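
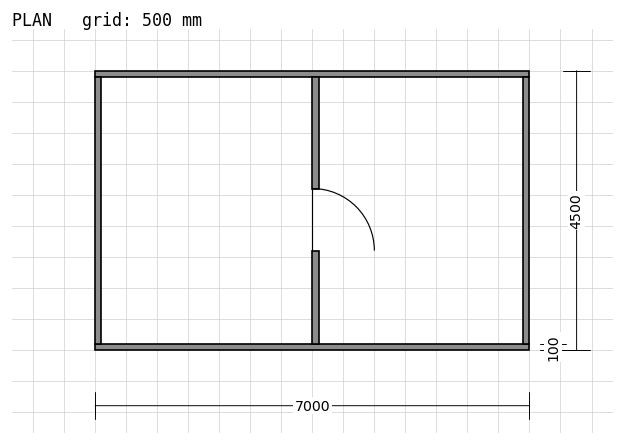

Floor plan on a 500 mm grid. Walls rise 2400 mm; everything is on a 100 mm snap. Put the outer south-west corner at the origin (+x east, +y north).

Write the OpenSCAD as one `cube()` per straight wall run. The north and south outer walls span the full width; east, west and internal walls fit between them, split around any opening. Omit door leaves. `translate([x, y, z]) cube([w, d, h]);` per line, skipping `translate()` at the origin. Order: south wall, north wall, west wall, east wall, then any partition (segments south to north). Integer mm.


cube([7000, 100, 2400]);
translate([0, 4400, 0]) cube([7000, 100, 2400]);
translate([0, 100, 0]) cube([100, 4300, 2400]);
translate([6900, 100, 0]) cube([100, 4300, 2400]);
translate([3500, 100, 0]) cube([100, 1500, 2400]);
translate([3500, 2600, 0]) cube([100, 1800, 2400]);


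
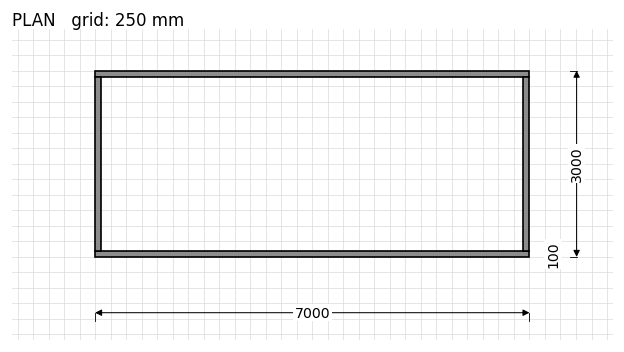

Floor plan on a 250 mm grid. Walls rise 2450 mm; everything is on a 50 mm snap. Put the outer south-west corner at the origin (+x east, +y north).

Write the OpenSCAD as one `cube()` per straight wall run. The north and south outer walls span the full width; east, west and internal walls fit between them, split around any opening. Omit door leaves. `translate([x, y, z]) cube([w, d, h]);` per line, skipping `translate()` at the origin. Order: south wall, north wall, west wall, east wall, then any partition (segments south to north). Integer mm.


cube([7000, 100, 2450]);
translate([0, 2900, 0]) cube([7000, 100, 2450]);
translate([0, 100, 0]) cube([100, 2800, 2450]);
translate([6900, 100, 0]) cube([100, 2800, 2450]);


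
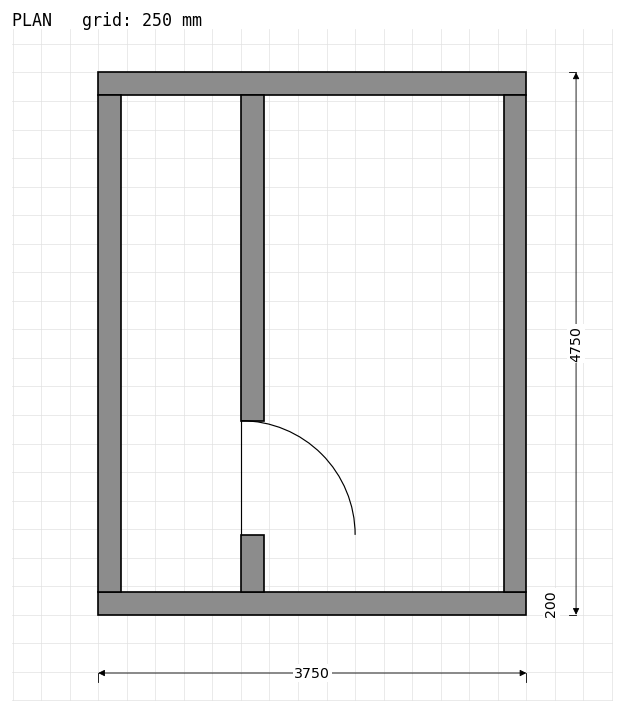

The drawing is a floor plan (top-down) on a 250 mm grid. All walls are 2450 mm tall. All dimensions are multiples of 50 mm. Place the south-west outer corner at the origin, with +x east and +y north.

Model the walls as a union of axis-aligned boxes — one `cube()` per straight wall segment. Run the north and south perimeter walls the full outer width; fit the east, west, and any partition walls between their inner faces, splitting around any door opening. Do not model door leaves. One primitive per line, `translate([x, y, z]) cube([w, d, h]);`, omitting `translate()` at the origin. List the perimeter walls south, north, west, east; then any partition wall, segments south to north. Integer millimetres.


cube([3750, 200, 2450]);
translate([0, 4550, 0]) cube([3750, 200, 2450]);
translate([0, 200, 0]) cube([200, 4350, 2450]);
translate([3550, 200, 0]) cube([200, 4350, 2450]);
translate([1250, 200, 0]) cube([200, 500, 2450]);
translate([1250, 1700, 0]) cube([200, 2850, 2450]);


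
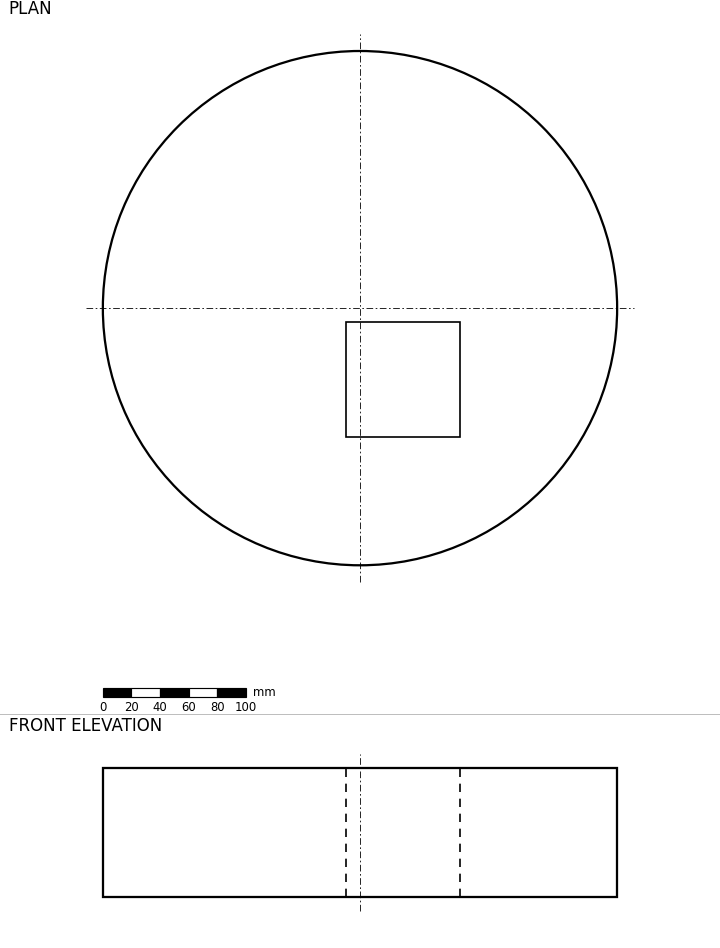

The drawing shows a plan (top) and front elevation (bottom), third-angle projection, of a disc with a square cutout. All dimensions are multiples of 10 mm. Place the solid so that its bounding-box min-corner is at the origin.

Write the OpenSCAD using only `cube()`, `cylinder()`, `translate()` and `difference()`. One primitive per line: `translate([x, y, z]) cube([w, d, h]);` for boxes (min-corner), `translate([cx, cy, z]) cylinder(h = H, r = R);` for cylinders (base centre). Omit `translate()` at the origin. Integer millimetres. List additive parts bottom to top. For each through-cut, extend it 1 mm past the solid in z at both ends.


difference() {
  translate([180, 180, 0]) cylinder(h = 90, r = 180);
  translate([170, 90, -1]) cube([80, 80, 92]);
}


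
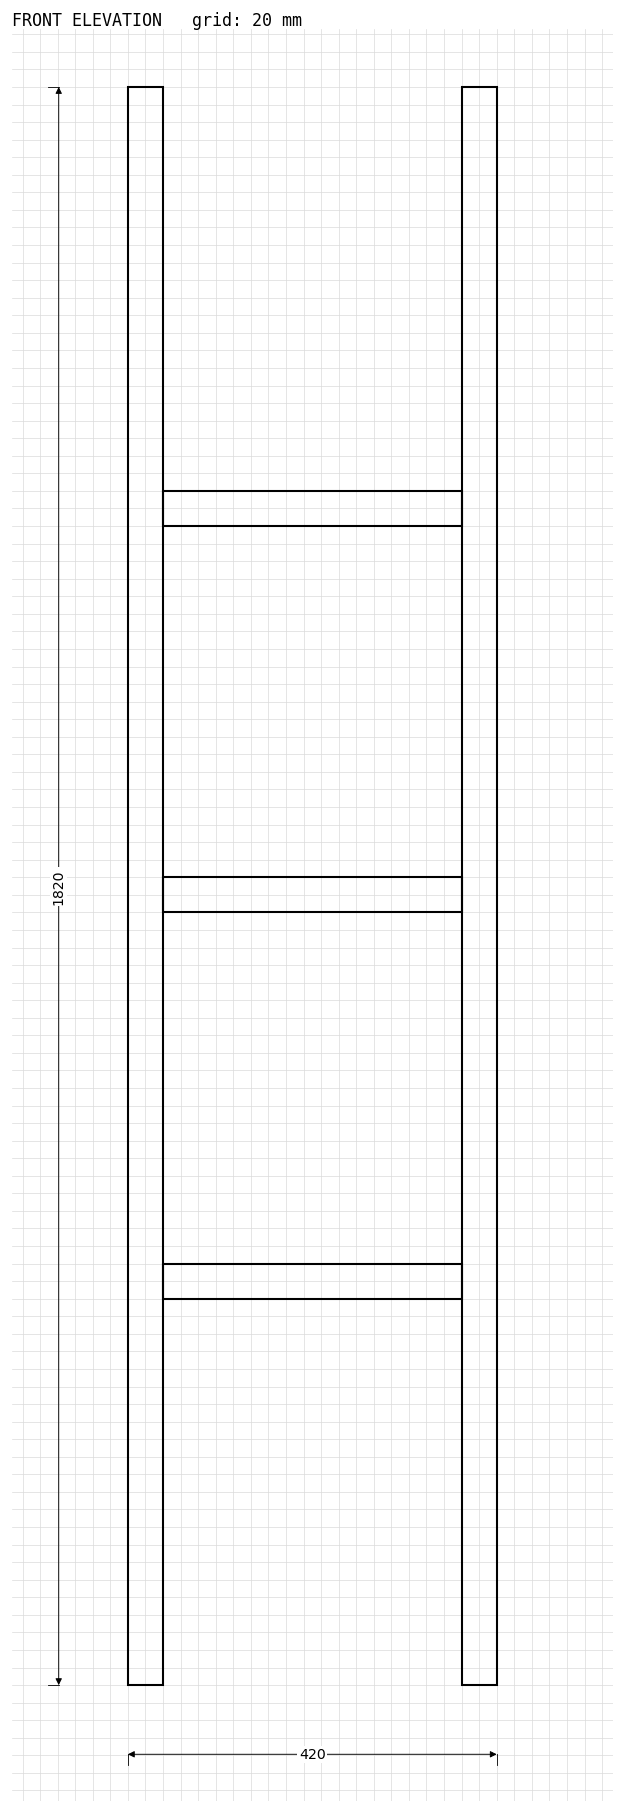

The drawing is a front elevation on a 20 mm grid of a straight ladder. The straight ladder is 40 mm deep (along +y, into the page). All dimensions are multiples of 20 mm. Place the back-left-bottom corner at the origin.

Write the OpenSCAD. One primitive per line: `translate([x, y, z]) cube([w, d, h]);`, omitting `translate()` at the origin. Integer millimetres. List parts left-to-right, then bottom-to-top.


cube([40, 40, 1820]);
translate([40, 0, 440]) cube([340, 40, 40]);
translate([40, 0, 880]) cube([340, 40, 40]);
translate([40, 0, 1320]) cube([340, 40, 40]);
translate([380, 0, 0]) cube([40, 40, 1820]);


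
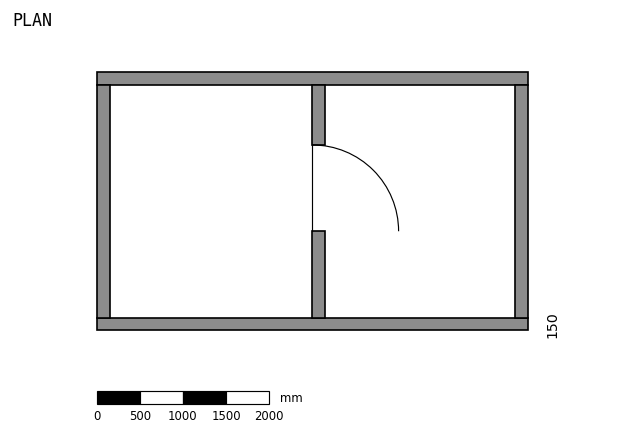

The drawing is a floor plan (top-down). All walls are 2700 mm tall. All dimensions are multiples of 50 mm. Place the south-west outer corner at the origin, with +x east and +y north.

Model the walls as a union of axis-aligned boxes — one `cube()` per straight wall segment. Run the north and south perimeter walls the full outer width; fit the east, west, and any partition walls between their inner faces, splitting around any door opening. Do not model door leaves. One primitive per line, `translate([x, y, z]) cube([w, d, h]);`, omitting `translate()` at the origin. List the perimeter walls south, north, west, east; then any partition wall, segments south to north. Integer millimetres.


cube([5000, 150, 2700]);
translate([0, 2850, 0]) cube([5000, 150, 2700]);
translate([0, 150, 0]) cube([150, 2700, 2700]);
translate([4850, 150, 0]) cube([150, 2700, 2700]);
translate([2500, 150, 0]) cube([150, 1000, 2700]);
translate([2500, 2150, 0]) cube([150, 700, 2700]);


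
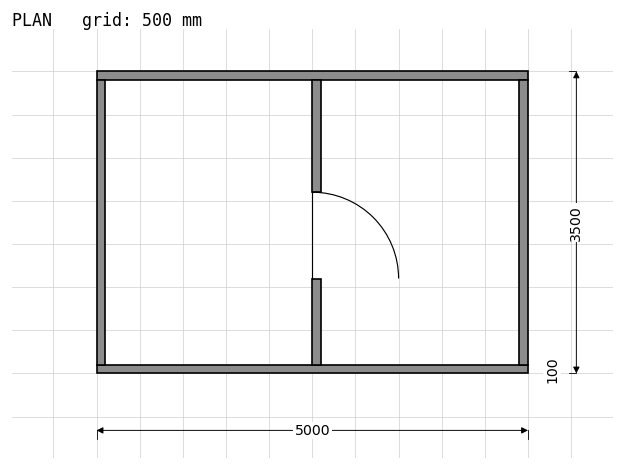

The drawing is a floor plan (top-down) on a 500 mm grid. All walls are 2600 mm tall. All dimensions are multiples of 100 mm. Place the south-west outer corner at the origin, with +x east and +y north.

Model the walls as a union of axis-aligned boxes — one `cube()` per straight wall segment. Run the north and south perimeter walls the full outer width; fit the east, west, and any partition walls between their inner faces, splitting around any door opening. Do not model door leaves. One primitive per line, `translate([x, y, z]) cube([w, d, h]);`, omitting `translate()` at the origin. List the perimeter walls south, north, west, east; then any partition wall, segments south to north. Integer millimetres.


cube([5000, 100, 2600]);
translate([0, 3400, 0]) cube([5000, 100, 2600]);
translate([0, 100, 0]) cube([100, 3300, 2600]);
translate([4900, 100, 0]) cube([100, 3300, 2600]);
translate([2500, 100, 0]) cube([100, 1000, 2600]);
translate([2500, 2100, 0]) cube([100, 1300, 2600]);


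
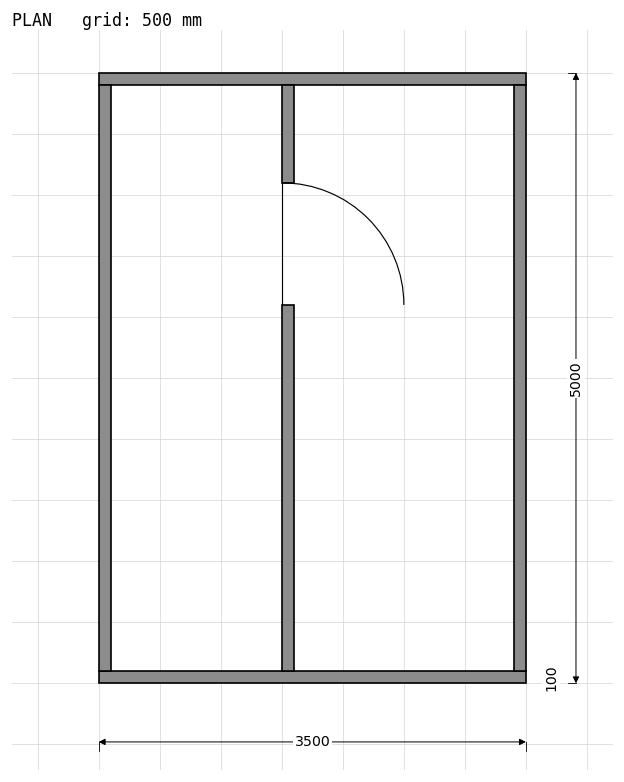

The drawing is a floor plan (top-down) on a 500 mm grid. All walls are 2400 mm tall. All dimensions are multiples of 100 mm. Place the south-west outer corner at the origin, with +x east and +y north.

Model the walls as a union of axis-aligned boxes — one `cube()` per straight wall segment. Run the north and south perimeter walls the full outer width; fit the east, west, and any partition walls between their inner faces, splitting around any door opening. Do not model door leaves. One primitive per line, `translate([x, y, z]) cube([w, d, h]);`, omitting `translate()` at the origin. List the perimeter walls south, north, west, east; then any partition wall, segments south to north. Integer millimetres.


cube([3500, 100, 2400]);
translate([0, 4900, 0]) cube([3500, 100, 2400]);
translate([0, 100, 0]) cube([100, 4800, 2400]);
translate([3400, 100, 0]) cube([100, 4800, 2400]);
translate([1500, 100, 0]) cube([100, 3000, 2400]);
translate([1500, 4100, 0]) cube([100, 800, 2400]);


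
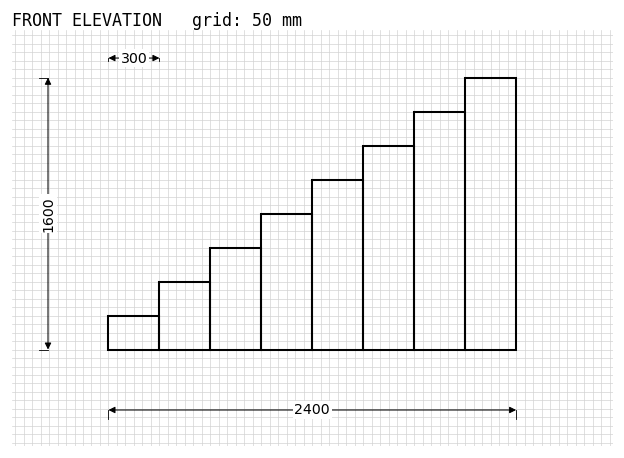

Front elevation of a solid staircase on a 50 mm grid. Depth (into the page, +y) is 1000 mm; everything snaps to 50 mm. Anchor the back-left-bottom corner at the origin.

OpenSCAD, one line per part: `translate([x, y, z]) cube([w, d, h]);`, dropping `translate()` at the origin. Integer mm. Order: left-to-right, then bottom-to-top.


cube([300, 1000, 200]);
translate([300, 0, 0]) cube([300, 1000, 400]);
translate([600, 0, 0]) cube([300, 1000, 600]);
translate([900, 0, 0]) cube([300, 1000, 800]);
translate([1200, 0, 0]) cube([300, 1000, 1000]);
translate([1500, 0, 0]) cube([300, 1000, 1200]);
translate([1800, 0, 0]) cube([300, 1000, 1400]);
translate([2100, 0, 0]) cube([300, 1000, 1600]);


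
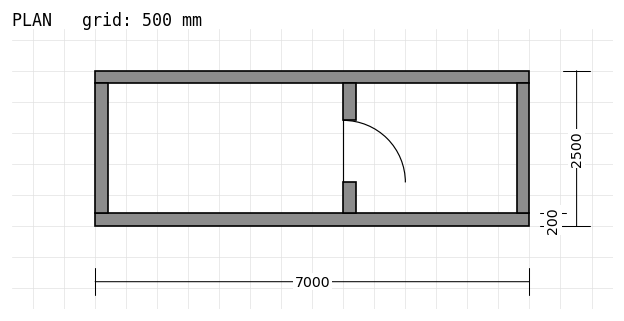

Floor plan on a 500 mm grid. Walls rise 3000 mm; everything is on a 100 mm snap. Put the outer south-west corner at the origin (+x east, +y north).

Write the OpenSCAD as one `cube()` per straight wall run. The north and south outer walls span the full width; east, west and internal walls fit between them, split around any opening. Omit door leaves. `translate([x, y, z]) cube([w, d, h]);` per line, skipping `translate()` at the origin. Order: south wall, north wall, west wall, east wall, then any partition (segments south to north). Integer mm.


cube([7000, 200, 3000]);
translate([0, 2300, 0]) cube([7000, 200, 3000]);
translate([0, 200, 0]) cube([200, 2100, 3000]);
translate([6800, 200, 0]) cube([200, 2100, 3000]);
translate([4000, 200, 0]) cube([200, 500, 3000]);
translate([4000, 1700, 0]) cube([200, 600, 3000]);


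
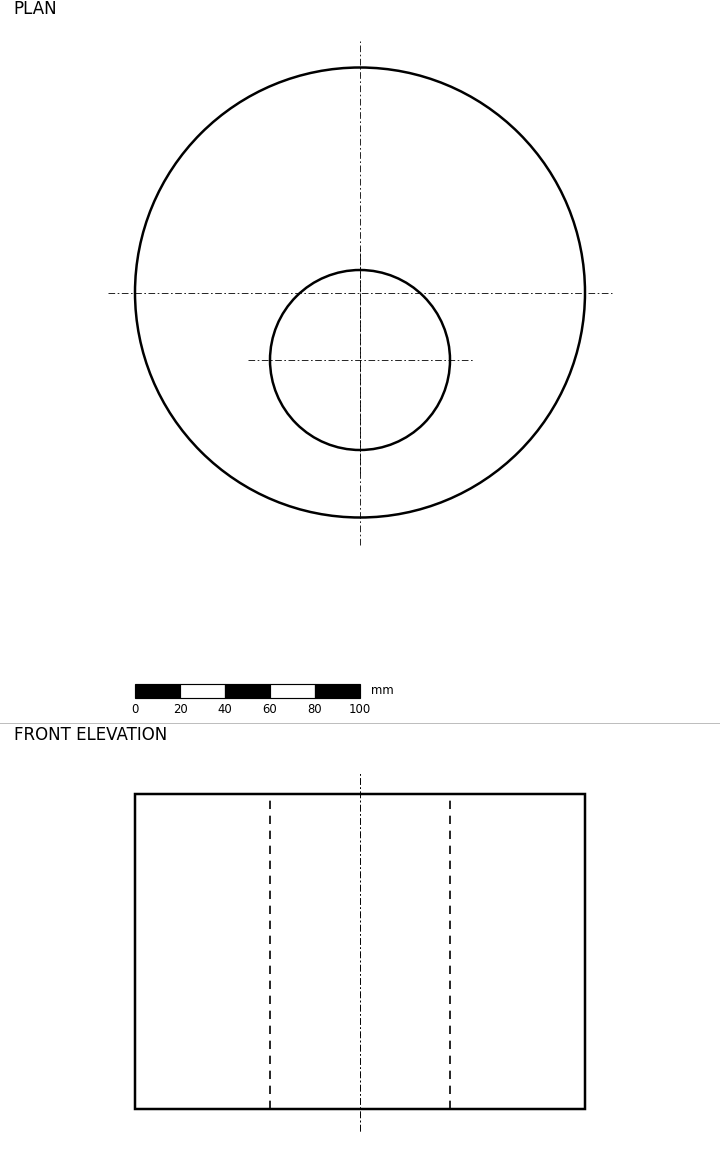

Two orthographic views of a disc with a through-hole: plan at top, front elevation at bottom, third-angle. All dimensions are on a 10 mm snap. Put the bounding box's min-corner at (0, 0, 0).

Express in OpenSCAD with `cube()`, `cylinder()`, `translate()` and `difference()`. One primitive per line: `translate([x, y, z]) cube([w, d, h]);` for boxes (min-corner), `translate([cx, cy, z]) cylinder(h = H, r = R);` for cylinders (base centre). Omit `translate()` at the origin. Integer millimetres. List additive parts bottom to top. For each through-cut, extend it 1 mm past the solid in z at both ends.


difference() {
  translate([100, 100, 0]) cylinder(h = 140, r = 100);
  translate([100, 70, -1]) cylinder(h = 142, r = 40);
}


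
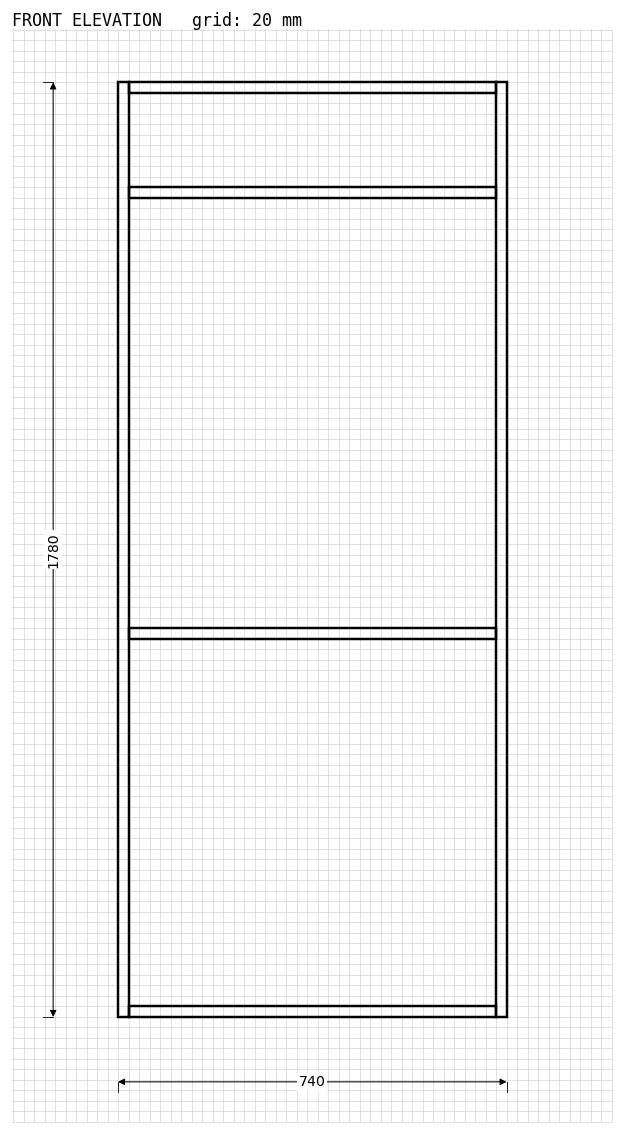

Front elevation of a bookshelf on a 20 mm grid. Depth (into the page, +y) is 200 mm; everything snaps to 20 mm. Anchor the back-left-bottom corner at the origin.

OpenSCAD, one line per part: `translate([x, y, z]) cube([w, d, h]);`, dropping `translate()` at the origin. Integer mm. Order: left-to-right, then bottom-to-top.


cube([20, 200, 1780]);
translate([20, 0, 0]) cube([700, 200, 20]);
translate([20, 0, 720]) cube([700, 200, 20]);
translate([20, 0, 1560]) cube([700, 200, 20]);
translate([20, 0, 1760]) cube([700, 200, 20]);
translate([720, 0, 0]) cube([20, 200, 1780]);


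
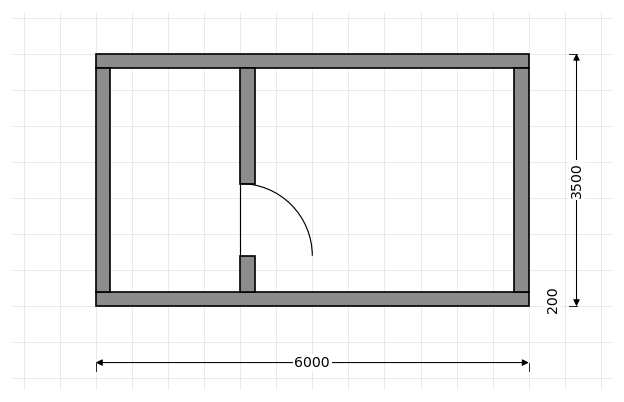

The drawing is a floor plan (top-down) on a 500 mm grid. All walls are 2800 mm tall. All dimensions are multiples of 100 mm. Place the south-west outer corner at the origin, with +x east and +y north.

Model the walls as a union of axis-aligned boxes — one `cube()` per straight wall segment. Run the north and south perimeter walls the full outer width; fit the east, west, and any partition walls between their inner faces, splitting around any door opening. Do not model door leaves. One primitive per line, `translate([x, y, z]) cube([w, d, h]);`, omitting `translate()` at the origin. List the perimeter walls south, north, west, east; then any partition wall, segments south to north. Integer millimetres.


cube([6000, 200, 2800]);
translate([0, 3300, 0]) cube([6000, 200, 2800]);
translate([0, 200, 0]) cube([200, 3100, 2800]);
translate([5800, 200, 0]) cube([200, 3100, 2800]);
translate([2000, 200, 0]) cube([200, 500, 2800]);
translate([2000, 1700, 0]) cube([200, 1600, 2800]);


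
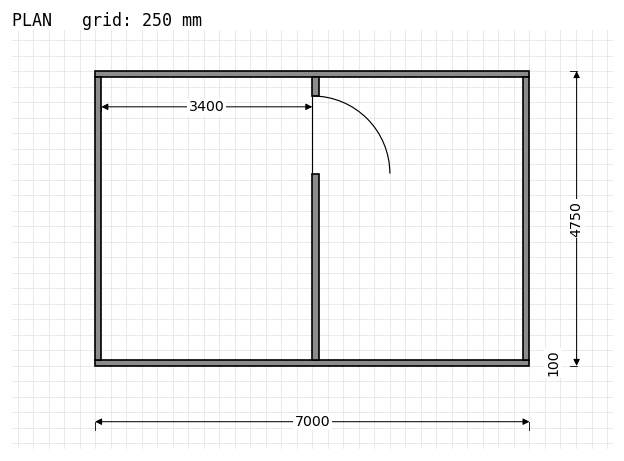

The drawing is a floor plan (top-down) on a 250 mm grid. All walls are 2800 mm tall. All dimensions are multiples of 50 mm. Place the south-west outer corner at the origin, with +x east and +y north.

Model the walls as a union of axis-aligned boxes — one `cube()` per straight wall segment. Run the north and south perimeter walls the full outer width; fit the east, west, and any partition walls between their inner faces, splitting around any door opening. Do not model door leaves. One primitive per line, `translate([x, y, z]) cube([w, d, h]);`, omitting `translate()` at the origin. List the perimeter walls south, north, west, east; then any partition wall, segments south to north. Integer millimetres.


cube([7000, 100, 2800]);
translate([0, 4650, 0]) cube([7000, 100, 2800]);
translate([0, 100, 0]) cube([100, 4550, 2800]);
translate([6900, 100, 0]) cube([100, 4550, 2800]);
translate([3500, 100, 0]) cube([100, 3000, 2800]);
translate([3500, 4350, 0]) cube([100, 300, 2800]);


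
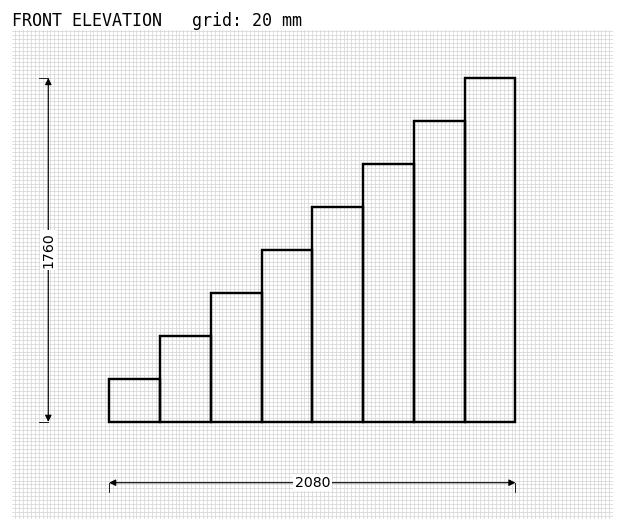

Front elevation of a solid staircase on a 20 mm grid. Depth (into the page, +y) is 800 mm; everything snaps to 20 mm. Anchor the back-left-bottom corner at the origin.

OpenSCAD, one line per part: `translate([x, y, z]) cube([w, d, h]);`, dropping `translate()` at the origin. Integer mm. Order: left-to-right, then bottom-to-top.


cube([260, 800, 220]);
translate([260, 0, 0]) cube([260, 800, 440]);
translate([520, 0, 0]) cube([260, 800, 660]);
translate([780, 0, 0]) cube([260, 800, 880]);
translate([1040, 0, 0]) cube([260, 800, 1100]);
translate([1300, 0, 0]) cube([260, 800, 1320]);
translate([1560, 0, 0]) cube([260, 800, 1540]);
translate([1820, 0, 0]) cube([260, 800, 1760]);


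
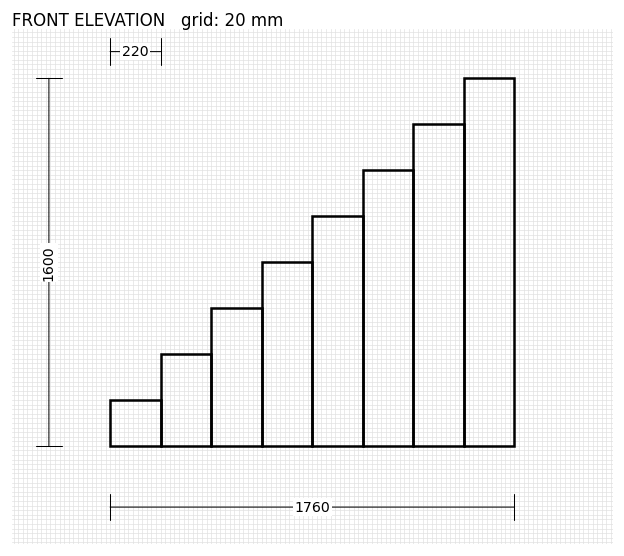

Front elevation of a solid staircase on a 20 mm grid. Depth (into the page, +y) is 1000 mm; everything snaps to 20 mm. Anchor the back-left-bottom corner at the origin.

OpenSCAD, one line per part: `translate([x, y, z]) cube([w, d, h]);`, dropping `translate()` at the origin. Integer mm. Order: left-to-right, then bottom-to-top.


cube([220, 1000, 200]);
translate([220, 0, 0]) cube([220, 1000, 400]);
translate([440, 0, 0]) cube([220, 1000, 600]);
translate([660, 0, 0]) cube([220, 1000, 800]);
translate([880, 0, 0]) cube([220, 1000, 1000]);
translate([1100, 0, 0]) cube([220, 1000, 1200]);
translate([1320, 0, 0]) cube([220, 1000, 1400]);
translate([1540, 0, 0]) cube([220, 1000, 1600]);


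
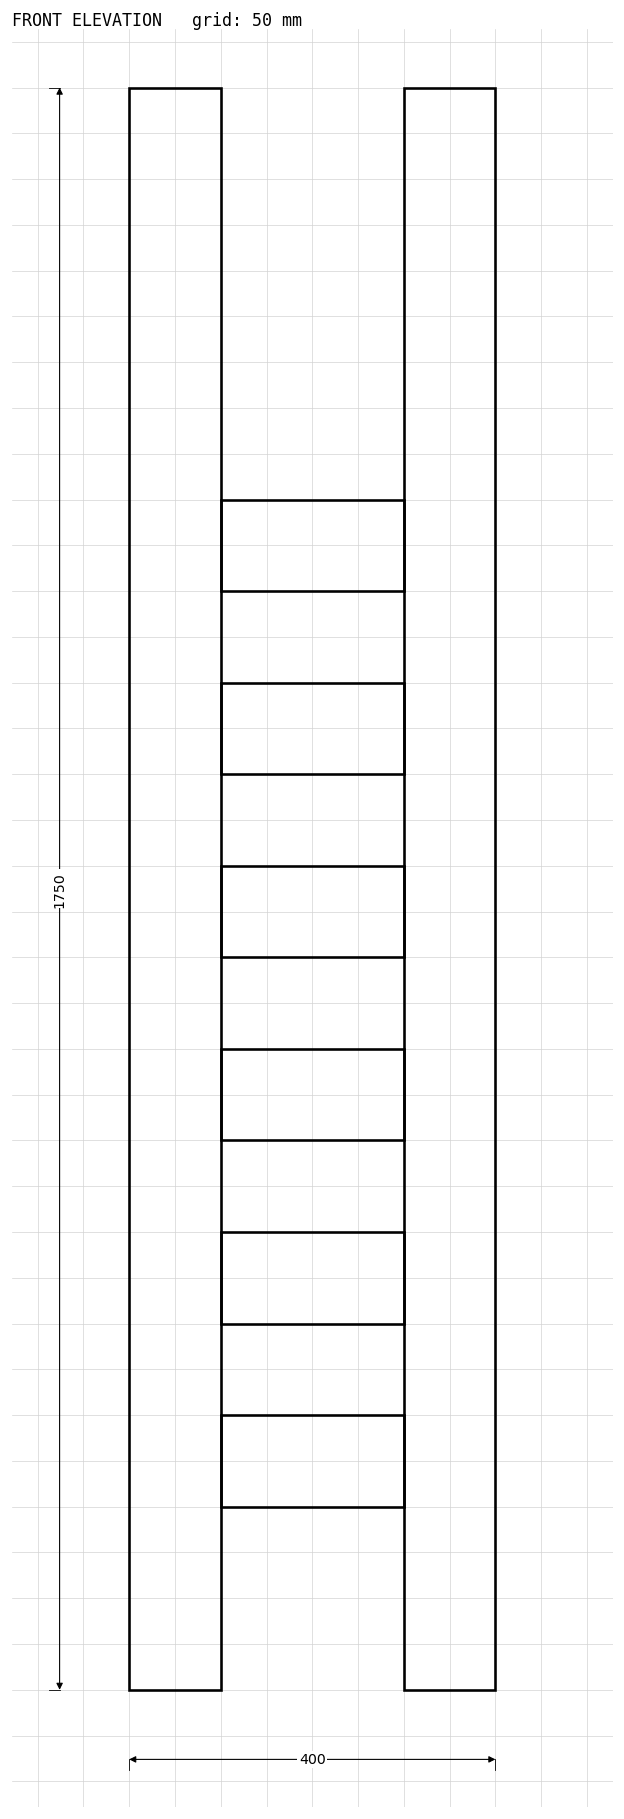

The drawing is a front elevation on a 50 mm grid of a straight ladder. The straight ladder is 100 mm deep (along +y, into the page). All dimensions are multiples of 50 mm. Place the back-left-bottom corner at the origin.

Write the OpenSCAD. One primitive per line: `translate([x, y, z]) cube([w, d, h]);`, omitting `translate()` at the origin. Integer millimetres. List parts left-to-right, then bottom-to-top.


cube([100, 100, 1750]);
translate([100, 0, 200]) cube([200, 100, 100]);
translate([100, 0, 400]) cube([200, 100, 100]);
translate([100, 0, 600]) cube([200, 100, 100]);
translate([100, 0, 800]) cube([200, 100, 100]);
translate([100, 0, 1000]) cube([200, 100, 100]);
translate([100, 0, 1200]) cube([200, 100, 100]);
translate([300, 0, 0]) cube([100, 100, 1750]);


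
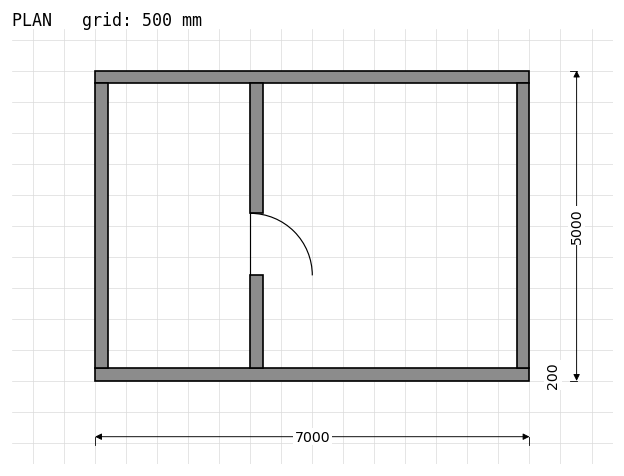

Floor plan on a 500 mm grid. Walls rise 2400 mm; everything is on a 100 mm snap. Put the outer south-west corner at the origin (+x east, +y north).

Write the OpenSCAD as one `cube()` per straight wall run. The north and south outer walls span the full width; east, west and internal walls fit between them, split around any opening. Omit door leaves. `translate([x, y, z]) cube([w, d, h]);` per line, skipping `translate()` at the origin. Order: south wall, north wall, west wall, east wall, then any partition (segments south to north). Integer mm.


cube([7000, 200, 2400]);
translate([0, 4800, 0]) cube([7000, 200, 2400]);
translate([0, 200, 0]) cube([200, 4600, 2400]);
translate([6800, 200, 0]) cube([200, 4600, 2400]);
translate([2500, 200, 0]) cube([200, 1500, 2400]);
translate([2500, 2700, 0]) cube([200, 2100, 2400]);


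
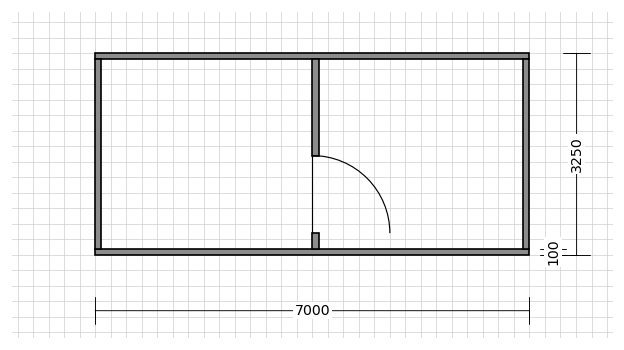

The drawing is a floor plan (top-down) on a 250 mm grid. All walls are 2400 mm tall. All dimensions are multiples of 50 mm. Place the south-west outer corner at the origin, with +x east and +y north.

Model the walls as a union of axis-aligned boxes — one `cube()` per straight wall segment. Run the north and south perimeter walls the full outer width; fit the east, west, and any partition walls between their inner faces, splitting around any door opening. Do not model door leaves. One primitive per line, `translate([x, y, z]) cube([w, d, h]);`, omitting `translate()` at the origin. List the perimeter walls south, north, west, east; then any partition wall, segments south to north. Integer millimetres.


cube([7000, 100, 2400]);
translate([0, 3150, 0]) cube([7000, 100, 2400]);
translate([0, 100, 0]) cube([100, 3050, 2400]);
translate([6900, 100, 0]) cube([100, 3050, 2400]);
translate([3500, 100, 0]) cube([100, 250, 2400]);
translate([3500, 1600, 0]) cube([100, 1550, 2400]);


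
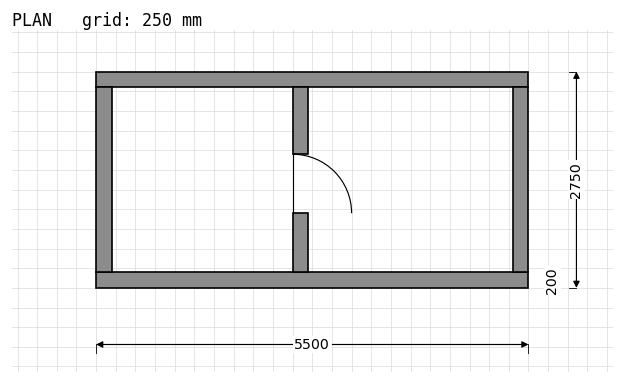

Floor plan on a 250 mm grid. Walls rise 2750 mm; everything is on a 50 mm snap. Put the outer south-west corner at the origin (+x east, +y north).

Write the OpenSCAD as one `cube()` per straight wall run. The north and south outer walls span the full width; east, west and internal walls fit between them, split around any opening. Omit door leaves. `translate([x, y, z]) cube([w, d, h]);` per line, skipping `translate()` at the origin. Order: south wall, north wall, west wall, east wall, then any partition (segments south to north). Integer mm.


cube([5500, 200, 2750]);
translate([0, 2550, 0]) cube([5500, 200, 2750]);
translate([0, 200, 0]) cube([200, 2350, 2750]);
translate([5300, 200, 0]) cube([200, 2350, 2750]);
translate([2500, 200, 0]) cube([200, 750, 2750]);
translate([2500, 1700, 0]) cube([200, 850, 2750]);


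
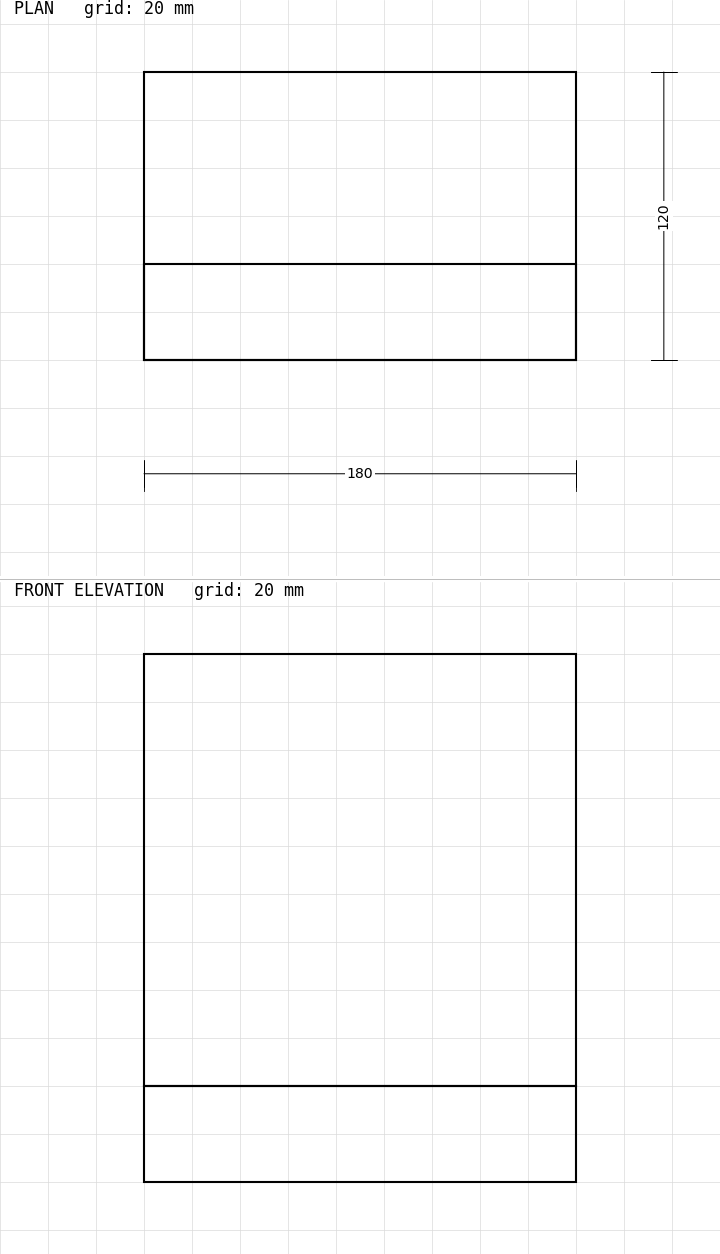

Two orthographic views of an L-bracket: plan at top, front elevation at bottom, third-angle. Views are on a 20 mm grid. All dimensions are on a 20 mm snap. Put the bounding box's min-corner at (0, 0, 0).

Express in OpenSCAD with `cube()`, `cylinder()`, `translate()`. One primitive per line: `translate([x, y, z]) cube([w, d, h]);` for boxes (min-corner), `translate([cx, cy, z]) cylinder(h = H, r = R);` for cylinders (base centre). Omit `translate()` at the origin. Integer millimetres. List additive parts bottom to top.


cube([180, 120, 40]);
translate([0, 0, 40]) cube([180, 40, 180]);


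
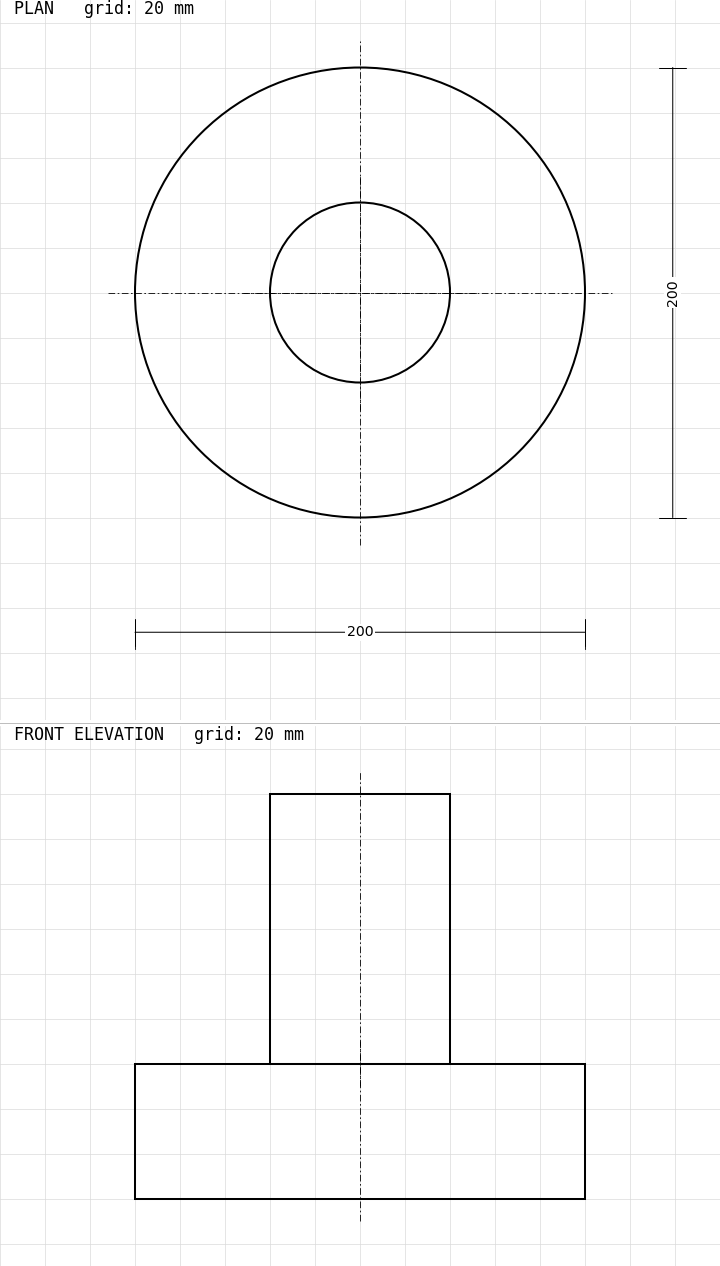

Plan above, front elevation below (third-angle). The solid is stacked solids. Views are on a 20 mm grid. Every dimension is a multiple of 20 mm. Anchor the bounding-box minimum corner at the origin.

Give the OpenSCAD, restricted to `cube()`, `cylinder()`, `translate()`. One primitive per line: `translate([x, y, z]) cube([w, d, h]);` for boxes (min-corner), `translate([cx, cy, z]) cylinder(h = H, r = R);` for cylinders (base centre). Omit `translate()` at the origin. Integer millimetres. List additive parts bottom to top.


translate([100, 100, 0]) cylinder(h = 60, r = 100);
translate([100, 100, 60]) cylinder(h = 120, r = 40);


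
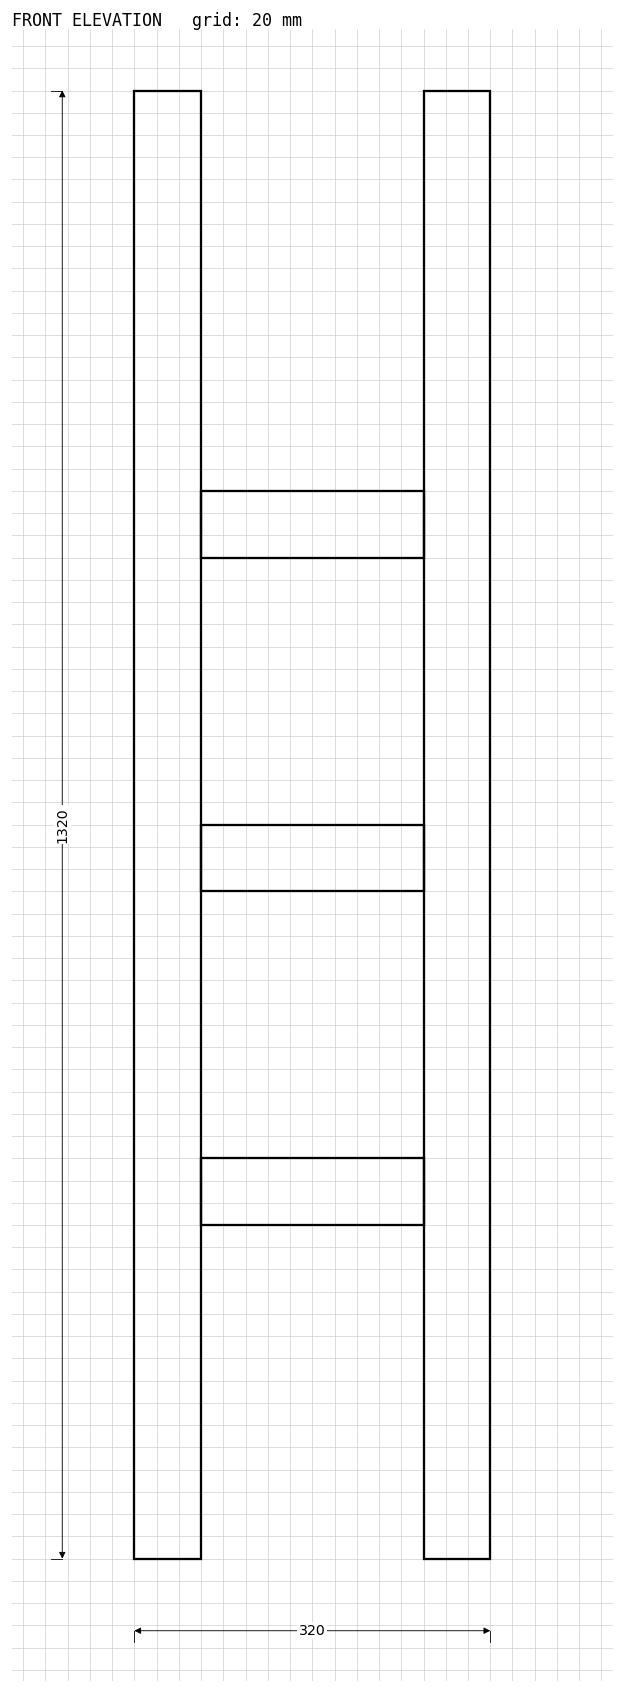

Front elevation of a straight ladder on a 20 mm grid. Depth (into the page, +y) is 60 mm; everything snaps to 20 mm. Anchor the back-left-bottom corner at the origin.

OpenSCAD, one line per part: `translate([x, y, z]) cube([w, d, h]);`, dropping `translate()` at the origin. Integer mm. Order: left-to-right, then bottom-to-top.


cube([60, 60, 1320]);
translate([60, 0, 300]) cube([200, 60, 60]);
translate([60, 0, 600]) cube([200, 60, 60]);
translate([60, 0, 900]) cube([200, 60, 60]);
translate([260, 0, 0]) cube([60, 60, 1320]);


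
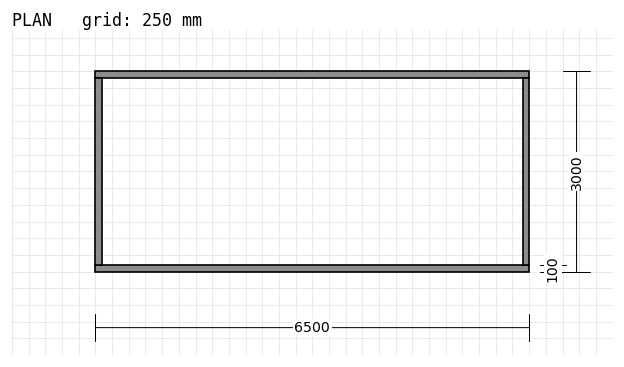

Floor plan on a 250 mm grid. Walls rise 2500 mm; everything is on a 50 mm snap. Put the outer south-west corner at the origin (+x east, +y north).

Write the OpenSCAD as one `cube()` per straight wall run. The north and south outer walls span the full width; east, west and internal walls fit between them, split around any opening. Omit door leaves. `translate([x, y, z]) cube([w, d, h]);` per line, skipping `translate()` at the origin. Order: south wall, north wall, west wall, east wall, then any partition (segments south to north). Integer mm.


cube([6500, 100, 2500]);
translate([0, 2900, 0]) cube([6500, 100, 2500]);
translate([0, 100, 0]) cube([100, 2800, 2500]);
translate([6400, 100, 0]) cube([100, 2800, 2500]);


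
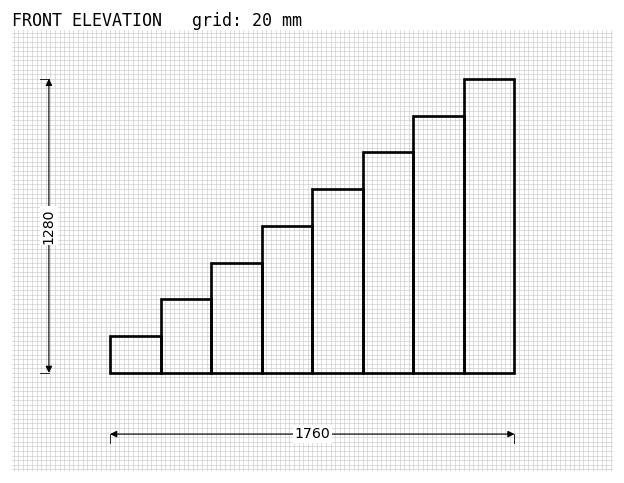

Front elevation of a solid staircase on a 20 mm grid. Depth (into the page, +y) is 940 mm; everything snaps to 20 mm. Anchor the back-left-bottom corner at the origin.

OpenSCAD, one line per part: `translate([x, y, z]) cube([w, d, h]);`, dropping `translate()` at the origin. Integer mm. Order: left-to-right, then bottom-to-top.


cube([220, 940, 160]);
translate([220, 0, 0]) cube([220, 940, 320]);
translate([440, 0, 0]) cube([220, 940, 480]);
translate([660, 0, 0]) cube([220, 940, 640]);
translate([880, 0, 0]) cube([220, 940, 800]);
translate([1100, 0, 0]) cube([220, 940, 960]);
translate([1320, 0, 0]) cube([220, 940, 1120]);
translate([1540, 0, 0]) cube([220, 940, 1280]);


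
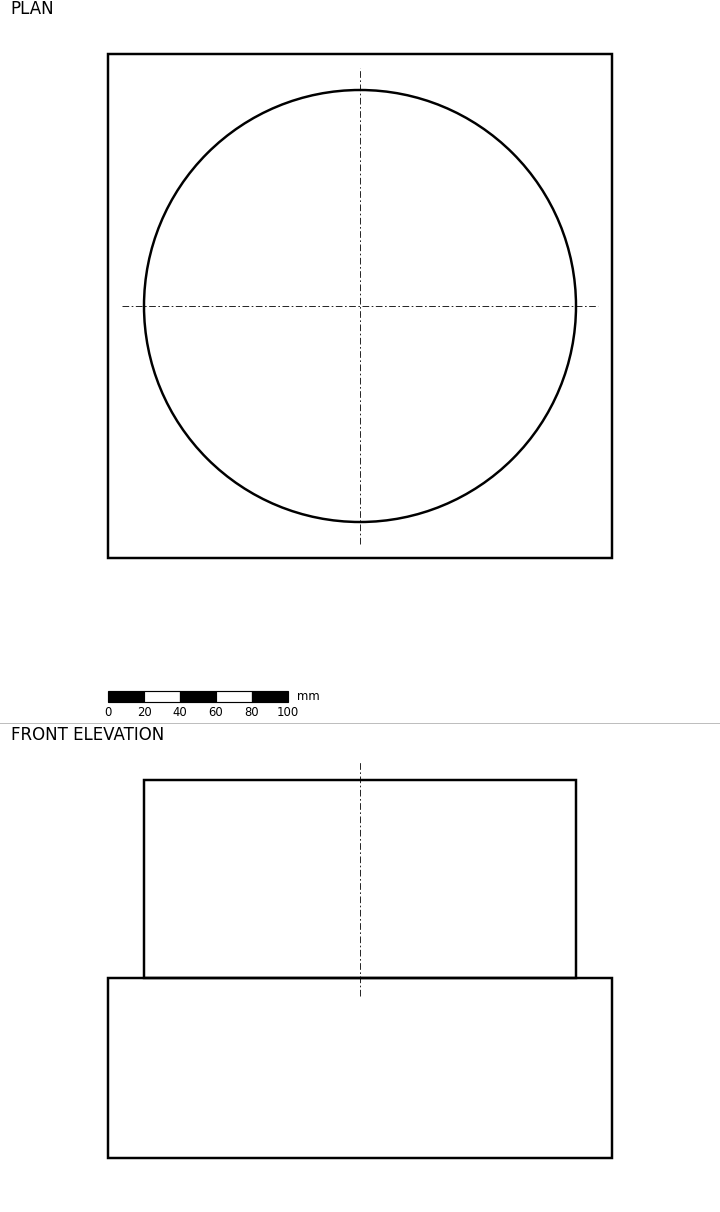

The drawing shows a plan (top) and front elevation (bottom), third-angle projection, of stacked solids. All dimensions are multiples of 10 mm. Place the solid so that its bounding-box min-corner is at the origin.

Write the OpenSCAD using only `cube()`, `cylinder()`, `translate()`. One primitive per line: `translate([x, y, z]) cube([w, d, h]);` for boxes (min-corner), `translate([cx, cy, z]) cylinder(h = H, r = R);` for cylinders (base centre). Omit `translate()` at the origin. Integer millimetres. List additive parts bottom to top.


cube([280, 280, 100]);
translate([140, 140, 100]) cylinder(h = 110, r = 120);


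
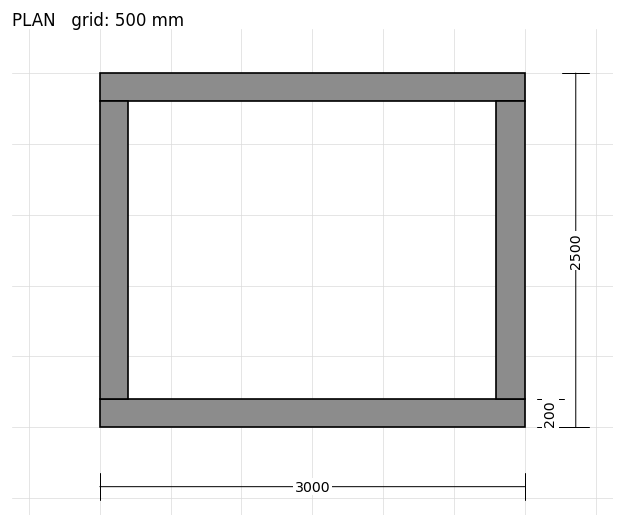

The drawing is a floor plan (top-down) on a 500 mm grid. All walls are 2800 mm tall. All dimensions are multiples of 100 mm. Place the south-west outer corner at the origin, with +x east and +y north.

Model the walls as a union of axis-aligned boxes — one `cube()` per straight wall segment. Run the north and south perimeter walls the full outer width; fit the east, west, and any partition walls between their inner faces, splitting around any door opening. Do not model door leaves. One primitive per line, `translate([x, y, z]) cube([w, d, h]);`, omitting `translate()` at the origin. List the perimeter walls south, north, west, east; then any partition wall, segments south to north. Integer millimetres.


cube([3000, 200, 2800]);
translate([0, 2300, 0]) cube([3000, 200, 2800]);
translate([0, 200, 0]) cube([200, 2100, 2800]);
translate([2800, 200, 0]) cube([200, 2100, 2800]);


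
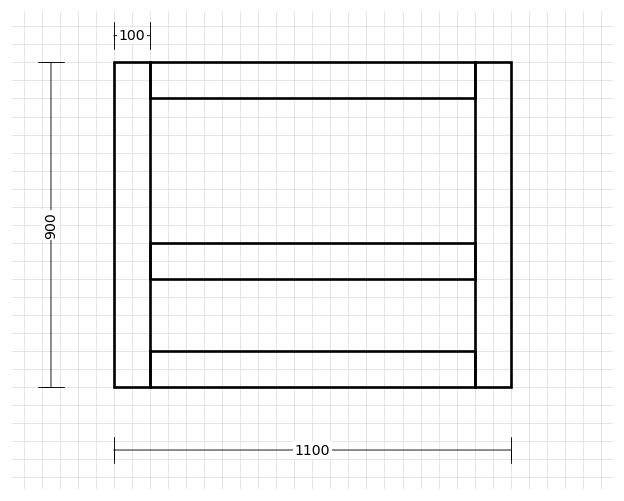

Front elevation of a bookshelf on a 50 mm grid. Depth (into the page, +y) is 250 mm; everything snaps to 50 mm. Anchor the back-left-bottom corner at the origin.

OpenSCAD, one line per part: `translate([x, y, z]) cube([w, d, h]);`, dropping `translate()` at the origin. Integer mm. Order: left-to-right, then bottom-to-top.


cube([100, 250, 900]);
translate([100, 0, 0]) cube([900, 250, 100]);
translate([100, 0, 300]) cube([900, 250, 100]);
translate([100, 0, 800]) cube([900, 250, 100]);
translate([1000, 0, 0]) cube([100, 250, 900]);


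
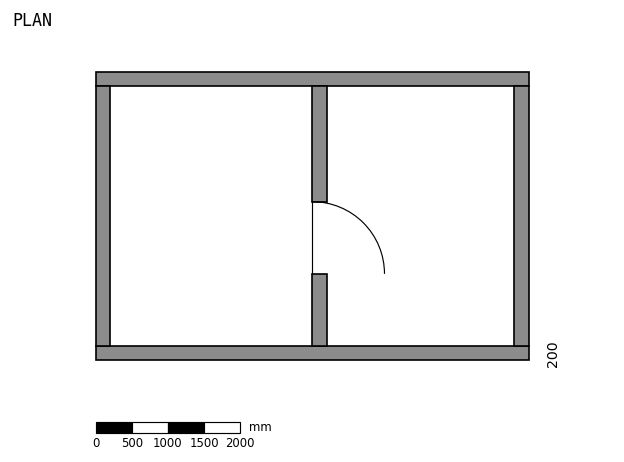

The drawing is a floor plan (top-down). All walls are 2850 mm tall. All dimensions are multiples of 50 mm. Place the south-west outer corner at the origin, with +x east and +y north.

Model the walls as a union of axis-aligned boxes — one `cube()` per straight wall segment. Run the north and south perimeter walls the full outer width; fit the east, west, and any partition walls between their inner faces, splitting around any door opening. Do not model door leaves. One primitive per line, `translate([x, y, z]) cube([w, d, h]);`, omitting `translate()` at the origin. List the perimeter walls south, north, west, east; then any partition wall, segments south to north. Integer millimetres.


cube([6000, 200, 2850]);
translate([0, 3800, 0]) cube([6000, 200, 2850]);
translate([0, 200, 0]) cube([200, 3600, 2850]);
translate([5800, 200, 0]) cube([200, 3600, 2850]);
translate([3000, 200, 0]) cube([200, 1000, 2850]);
translate([3000, 2200, 0]) cube([200, 1600, 2850]);


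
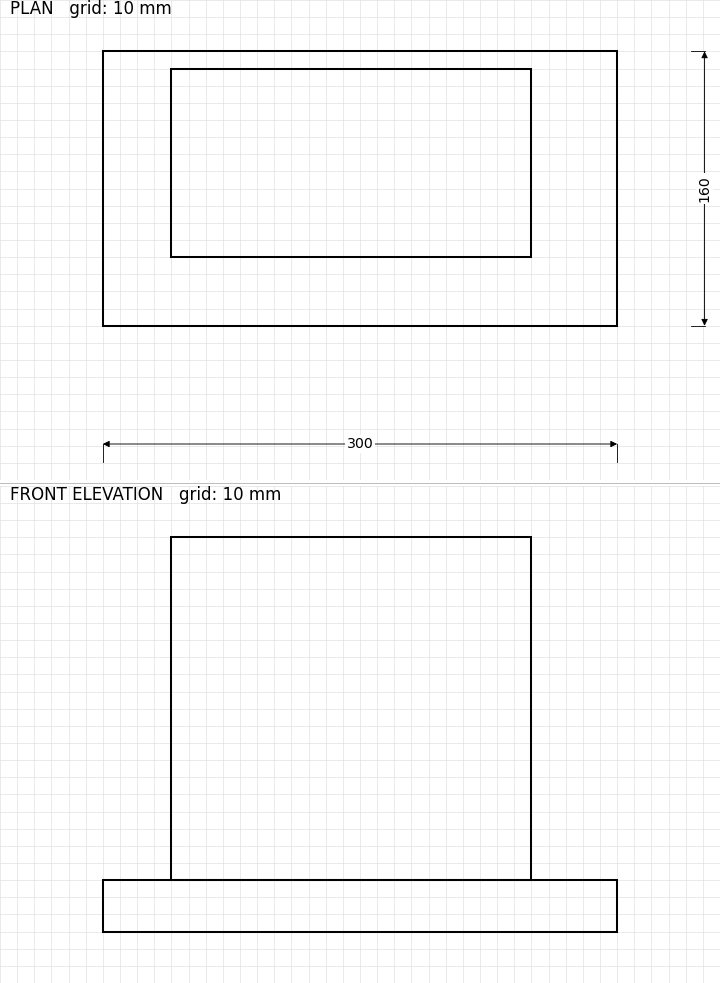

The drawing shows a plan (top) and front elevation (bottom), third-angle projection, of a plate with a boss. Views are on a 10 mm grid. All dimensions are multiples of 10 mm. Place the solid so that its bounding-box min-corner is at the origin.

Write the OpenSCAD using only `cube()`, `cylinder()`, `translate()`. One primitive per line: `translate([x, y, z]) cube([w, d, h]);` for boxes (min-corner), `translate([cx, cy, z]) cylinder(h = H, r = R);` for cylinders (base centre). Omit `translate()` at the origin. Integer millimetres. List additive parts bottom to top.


cube([300, 160, 30]);
translate([40, 40, 30]) cube([210, 110, 200]);


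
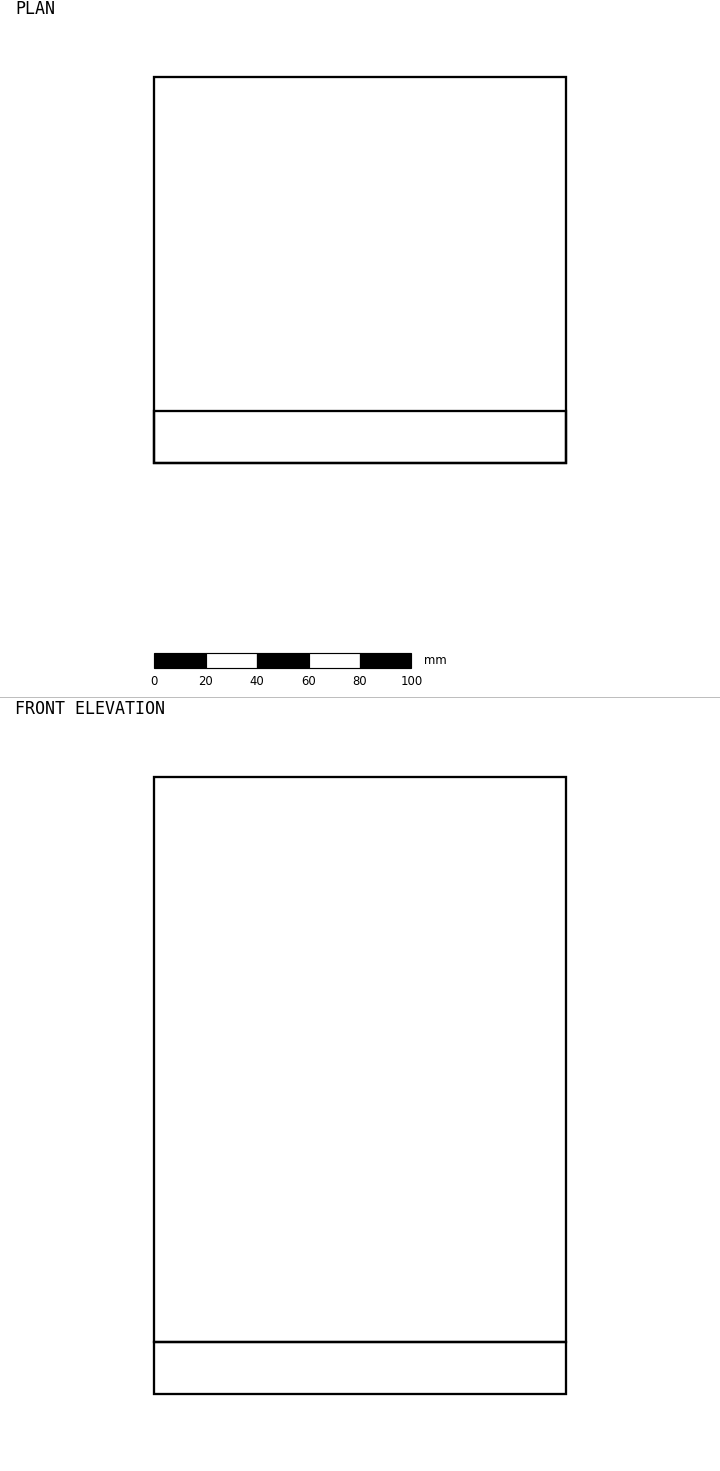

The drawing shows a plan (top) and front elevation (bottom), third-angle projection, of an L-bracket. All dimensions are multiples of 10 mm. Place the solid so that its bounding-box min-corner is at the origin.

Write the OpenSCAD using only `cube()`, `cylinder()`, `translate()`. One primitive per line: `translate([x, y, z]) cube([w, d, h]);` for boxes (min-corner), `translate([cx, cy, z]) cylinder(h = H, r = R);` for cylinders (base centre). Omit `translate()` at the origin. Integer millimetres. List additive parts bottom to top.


cube([160, 150, 20]);
translate([0, 0, 20]) cube([160, 20, 220]);


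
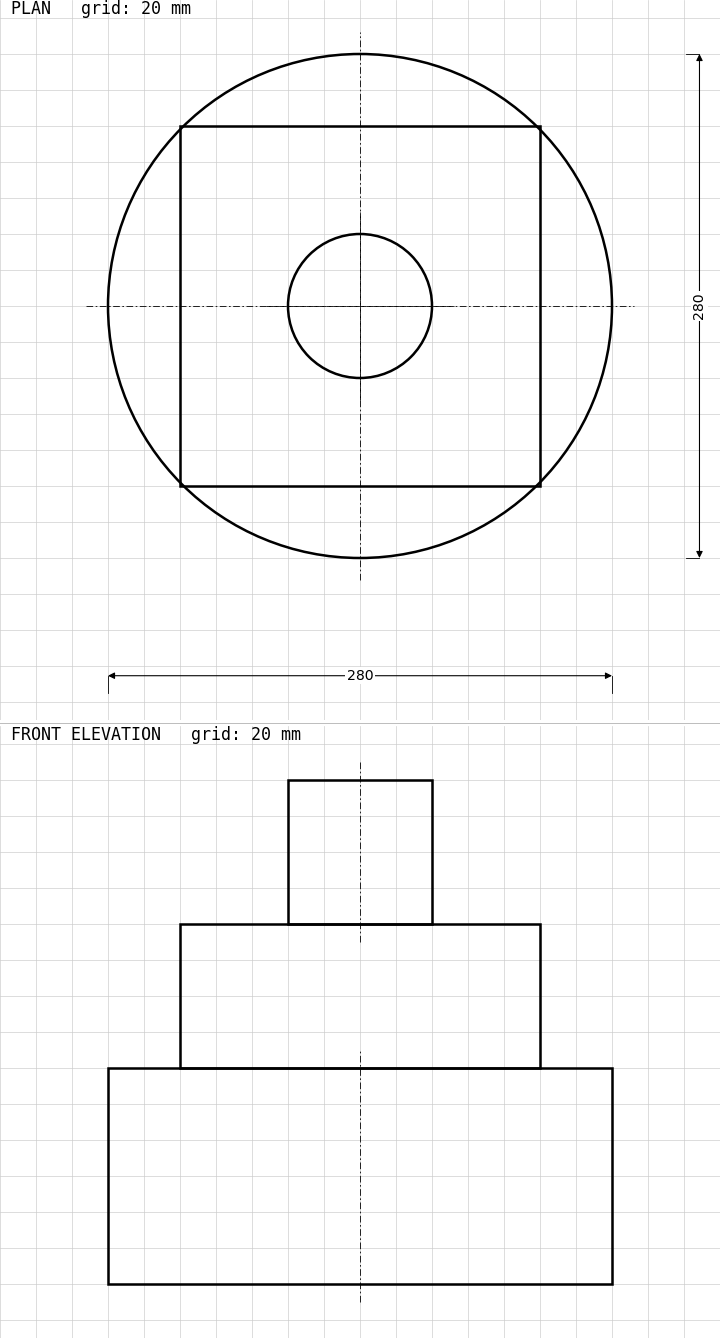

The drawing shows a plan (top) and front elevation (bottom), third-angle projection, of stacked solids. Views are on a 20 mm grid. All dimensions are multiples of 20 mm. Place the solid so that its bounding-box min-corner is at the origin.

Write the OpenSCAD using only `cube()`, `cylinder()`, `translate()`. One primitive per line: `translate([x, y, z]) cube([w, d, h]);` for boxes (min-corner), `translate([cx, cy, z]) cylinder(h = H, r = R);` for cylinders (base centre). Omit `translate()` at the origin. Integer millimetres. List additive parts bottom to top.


translate([140, 140, 0]) cylinder(h = 120, r = 140);
translate([40, 40, 120]) cube([200, 200, 80]);
translate([140, 140, 200]) cylinder(h = 80, r = 40);


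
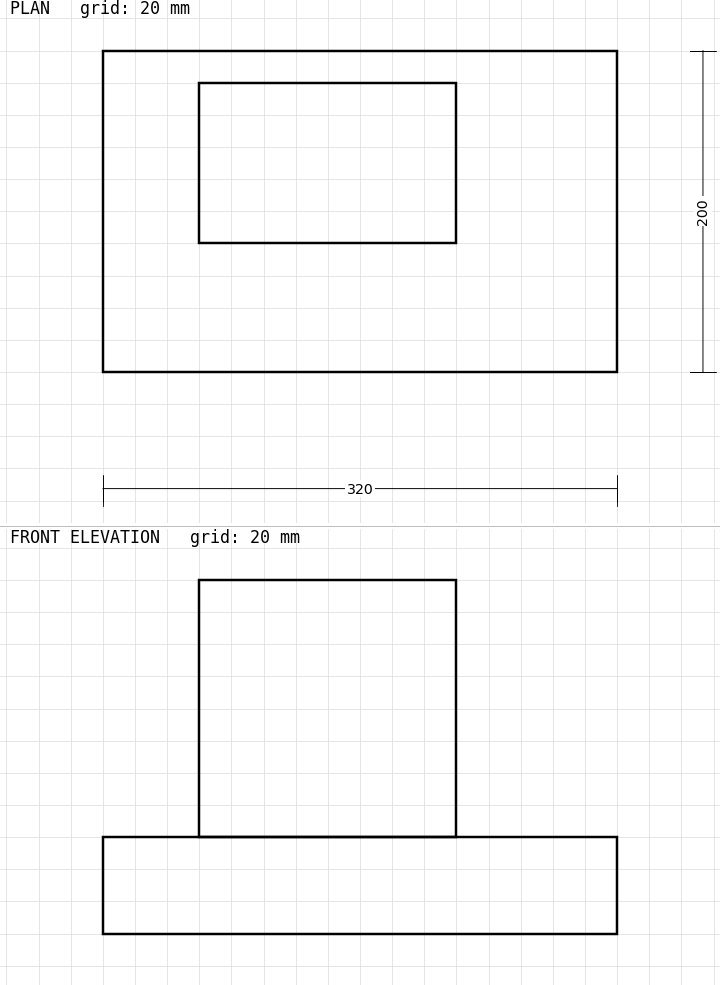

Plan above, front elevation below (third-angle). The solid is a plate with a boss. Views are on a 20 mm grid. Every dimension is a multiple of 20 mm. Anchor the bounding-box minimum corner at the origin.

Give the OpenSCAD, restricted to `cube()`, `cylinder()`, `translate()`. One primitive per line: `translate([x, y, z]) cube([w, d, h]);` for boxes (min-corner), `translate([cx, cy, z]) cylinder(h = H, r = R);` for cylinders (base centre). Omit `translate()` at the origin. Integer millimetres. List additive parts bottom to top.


cube([320, 200, 60]);
translate([60, 80, 60]) cube([160, 100, 160]);


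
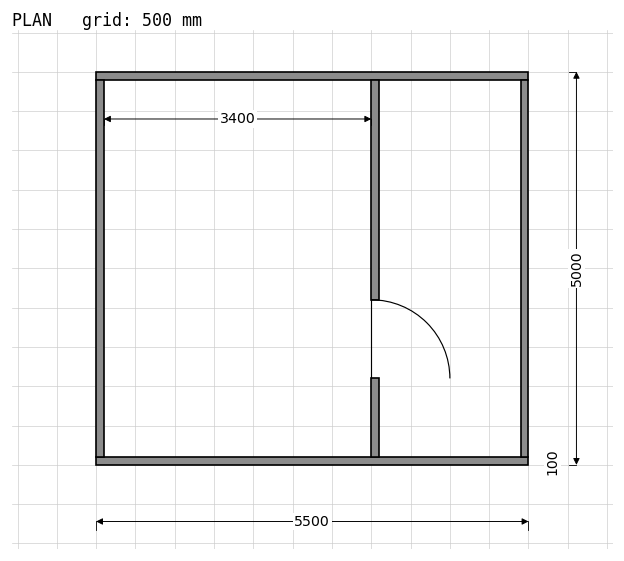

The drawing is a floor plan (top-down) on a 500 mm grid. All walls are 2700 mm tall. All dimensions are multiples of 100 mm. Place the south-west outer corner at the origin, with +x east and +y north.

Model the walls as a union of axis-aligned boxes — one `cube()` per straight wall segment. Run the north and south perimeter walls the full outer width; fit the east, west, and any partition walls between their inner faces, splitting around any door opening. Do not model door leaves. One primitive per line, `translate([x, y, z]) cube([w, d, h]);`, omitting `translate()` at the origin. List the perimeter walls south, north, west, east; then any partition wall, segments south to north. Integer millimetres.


cube([5500, 100, 2700]);
translate([0, 4900, 0]) cube([5500, 100, 2700]);
translate([0, 100, 0]) cube([100, 4800, 2700]);
translate([5400, 100, 0]) cube([100, 4800, 2700]);
translate([3500, 100, 0]) cube([100, 1000, 2700]);
translate([3500, 2100, 0]) cube([100, 2800, 2700]);


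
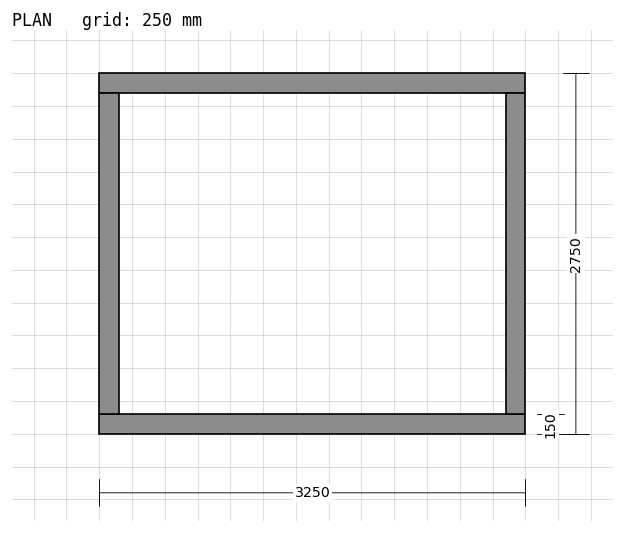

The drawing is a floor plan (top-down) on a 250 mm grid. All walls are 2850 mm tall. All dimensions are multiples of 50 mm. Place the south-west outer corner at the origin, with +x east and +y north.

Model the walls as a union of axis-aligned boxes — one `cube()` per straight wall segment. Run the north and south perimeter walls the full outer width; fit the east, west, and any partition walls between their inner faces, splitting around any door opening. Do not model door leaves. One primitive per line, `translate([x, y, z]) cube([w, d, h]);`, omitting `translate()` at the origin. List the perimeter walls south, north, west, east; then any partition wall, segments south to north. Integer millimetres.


cube([3250, 150, 2850]);
translate([0, 2600, 0]) cube([3250, 150, 2850]);
translate([0, 150, 0]) cube([150, 2450, 2850]);
translate([3100, 150, 0]) cube([150, 2450, 2850]);


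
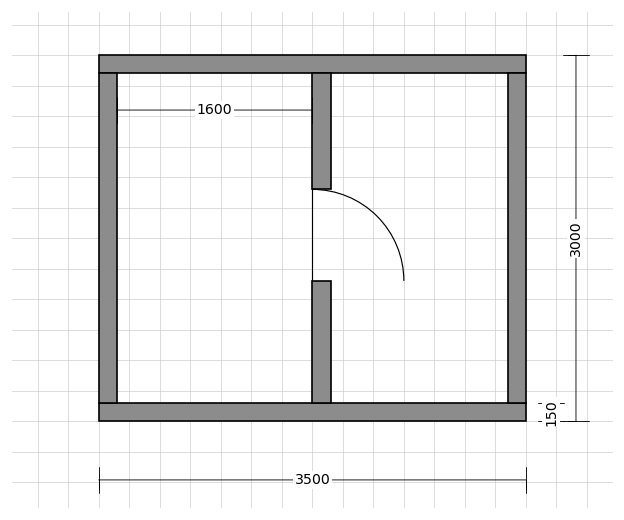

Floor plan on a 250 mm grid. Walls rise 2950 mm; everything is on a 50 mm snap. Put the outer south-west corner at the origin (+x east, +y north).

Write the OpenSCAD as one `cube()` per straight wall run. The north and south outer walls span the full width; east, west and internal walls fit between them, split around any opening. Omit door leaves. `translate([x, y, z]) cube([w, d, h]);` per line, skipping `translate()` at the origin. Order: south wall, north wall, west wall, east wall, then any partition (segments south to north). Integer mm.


cube([3500, 150, 2950]);
translate([0, 2850, 0]) cube([3500, 150, 2950]);
translate([0, 150, 0]) cube([150, 2700, 2950]);
translate([3350, 150, 0]) cube([150, 2700, 2950]);
translate([1750, 150, 0]) cube([150, 1000, 2950]);
translate([1750, 1900, 0]) cube([150, 950, 2950]);


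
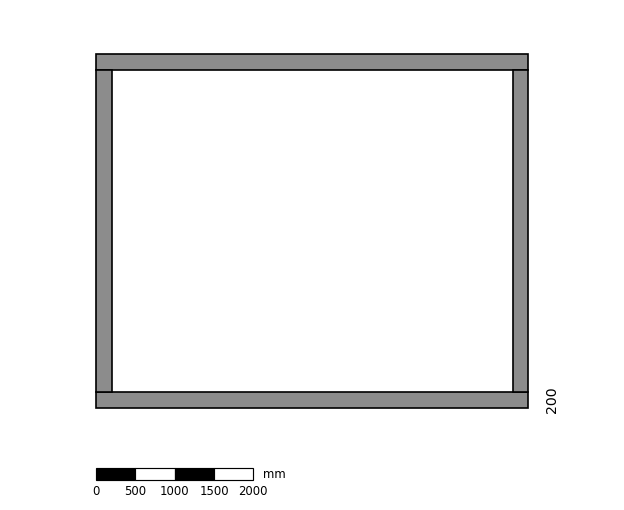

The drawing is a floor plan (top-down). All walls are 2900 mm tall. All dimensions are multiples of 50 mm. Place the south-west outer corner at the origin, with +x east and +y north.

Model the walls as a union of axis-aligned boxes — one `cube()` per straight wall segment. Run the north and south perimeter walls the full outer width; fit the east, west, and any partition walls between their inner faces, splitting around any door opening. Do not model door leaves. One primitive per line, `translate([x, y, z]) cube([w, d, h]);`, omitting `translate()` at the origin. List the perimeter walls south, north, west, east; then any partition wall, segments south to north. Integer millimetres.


cube([5500, 200, 2900]);
translate([0, 4300, 0]) cube([5500, 200, 2900]);
translate([0, 200, 0]) cube([200, 4100, 2900]);
translate([5300, 200, 0]) cube([200, 4100, 2900]);


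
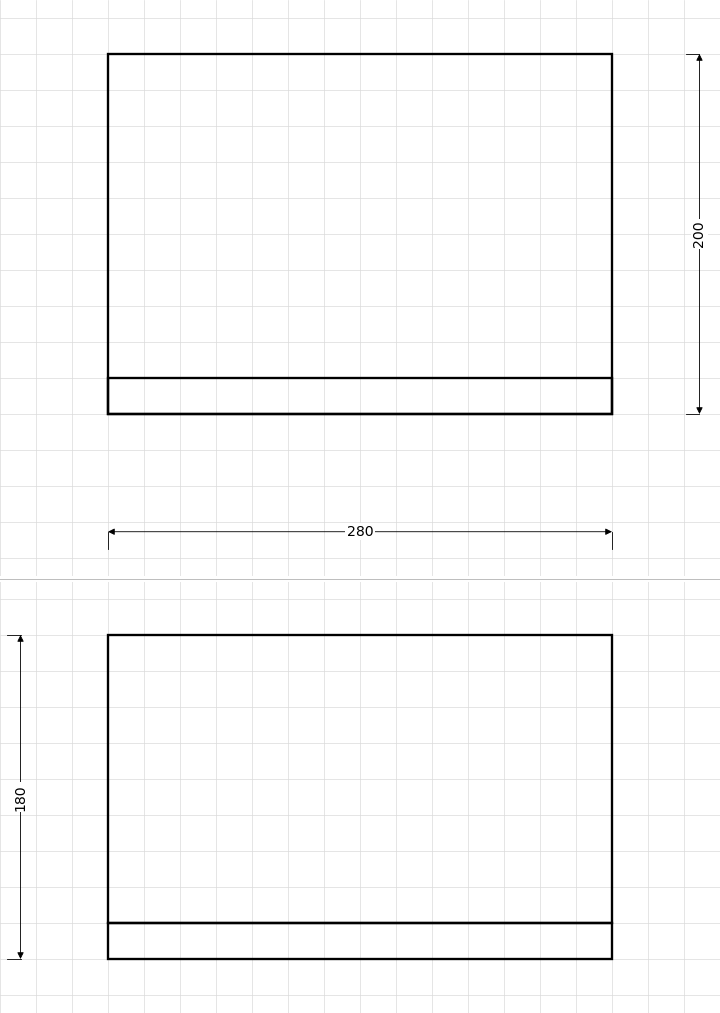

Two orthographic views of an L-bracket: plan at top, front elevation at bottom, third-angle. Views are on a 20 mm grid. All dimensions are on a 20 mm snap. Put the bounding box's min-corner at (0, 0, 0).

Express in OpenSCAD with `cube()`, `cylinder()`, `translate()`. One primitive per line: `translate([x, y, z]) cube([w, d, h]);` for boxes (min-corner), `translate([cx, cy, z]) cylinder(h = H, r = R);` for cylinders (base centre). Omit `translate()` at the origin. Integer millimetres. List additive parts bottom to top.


cube([280, 200, 20]);
translate([0, 0, 20]) cube([280, 20, 160]);


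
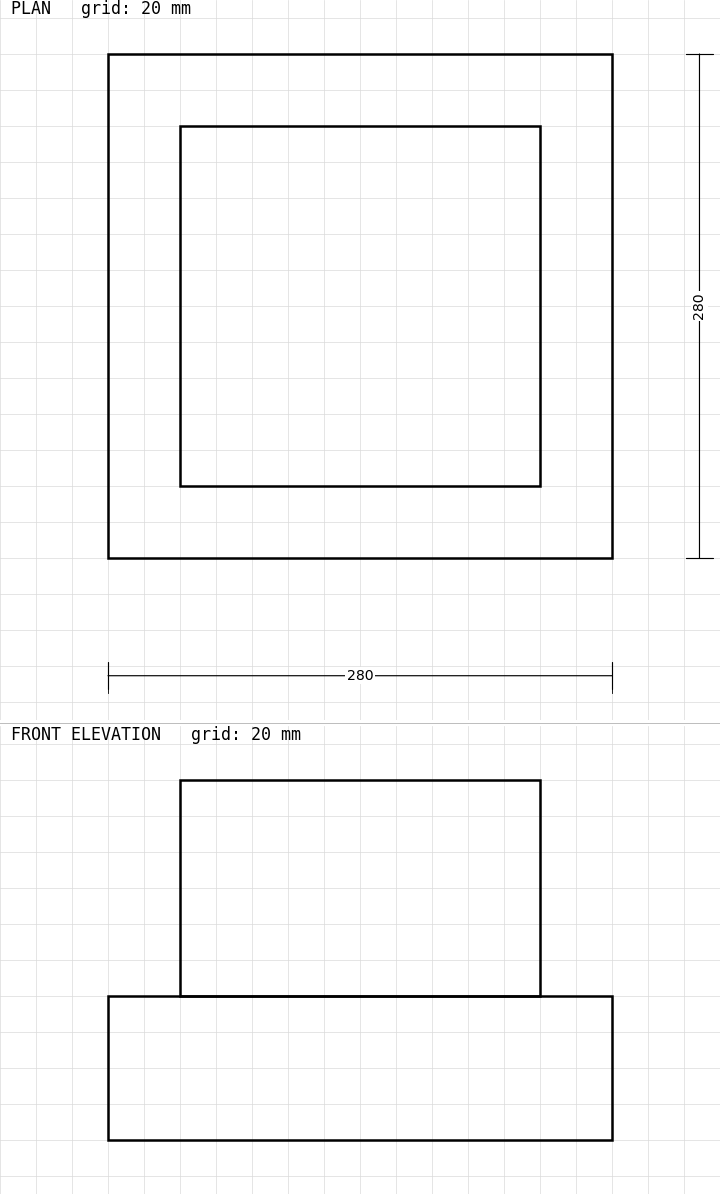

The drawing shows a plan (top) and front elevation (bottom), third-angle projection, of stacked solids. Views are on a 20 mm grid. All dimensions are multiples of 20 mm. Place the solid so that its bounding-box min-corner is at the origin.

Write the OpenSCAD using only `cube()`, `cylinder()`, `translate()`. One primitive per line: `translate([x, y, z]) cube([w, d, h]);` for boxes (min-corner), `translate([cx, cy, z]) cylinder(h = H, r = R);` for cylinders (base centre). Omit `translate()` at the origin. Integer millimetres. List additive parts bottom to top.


cube([280, 280, 80]);
translate([40, 40, 80]) cube([200, 200, 120]);
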